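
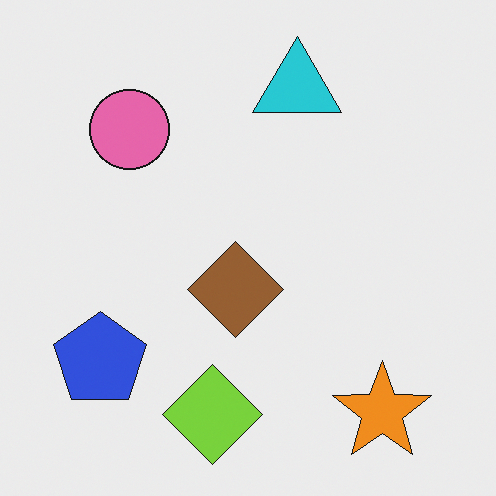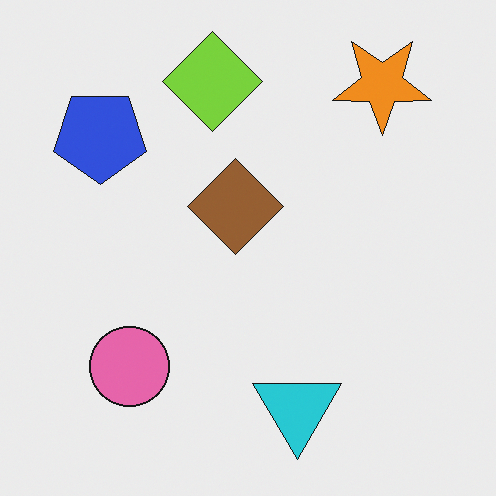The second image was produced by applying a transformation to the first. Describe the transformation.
The second image is the first flipped vertically (top ↔ bottom).

The lime diamond is in the bottom of the first image and the top of the second — shapes on opposite sides of the horizontal midline have swapped in a mirror flip.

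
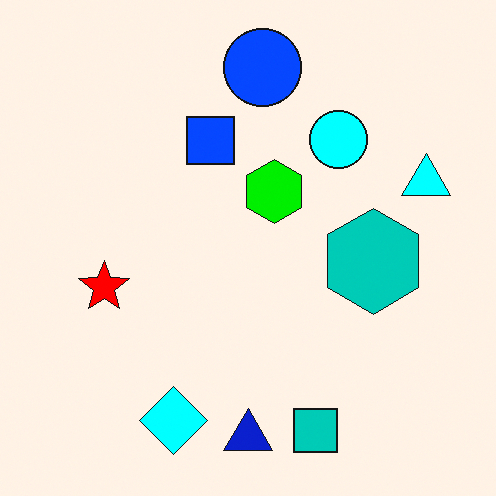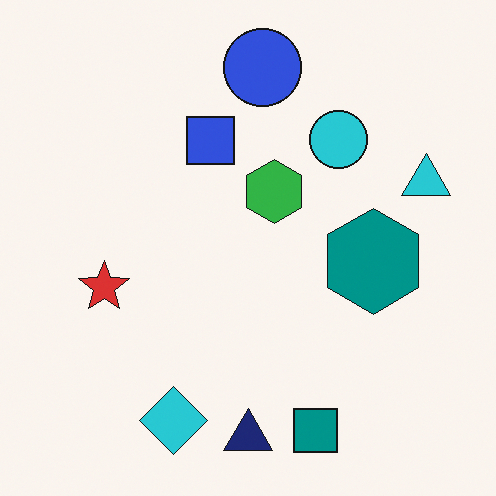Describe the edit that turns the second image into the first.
Heavily oversaturated.

All colors are more vivid — a global saturation change.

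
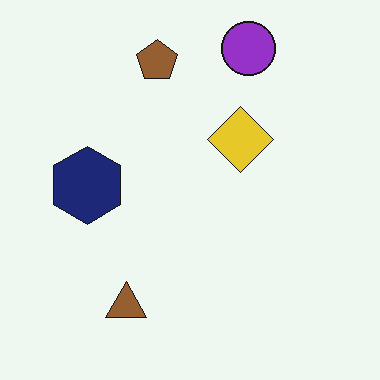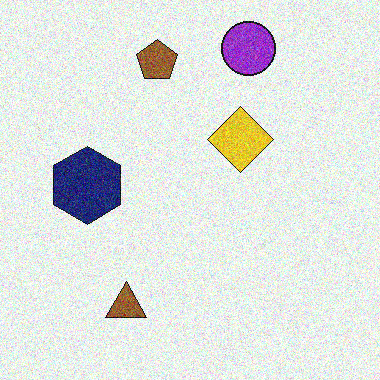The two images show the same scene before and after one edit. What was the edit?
The image was degraded with visible gaussian noise.

Random speckle covers the whole image, including the flat background.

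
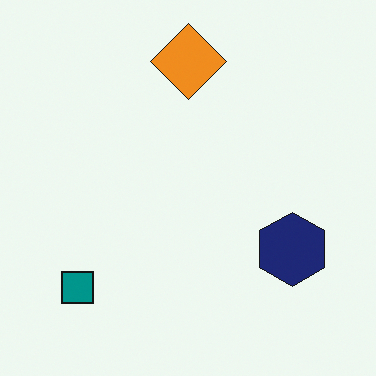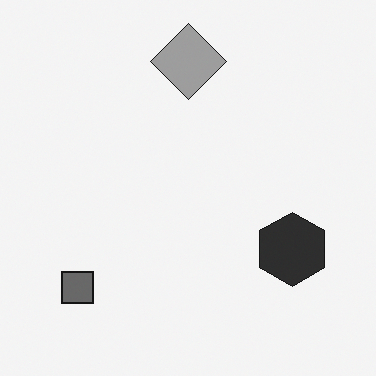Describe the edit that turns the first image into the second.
The second image is the first converted to grayscale.

All color is removed — every shape is now a shade of grey.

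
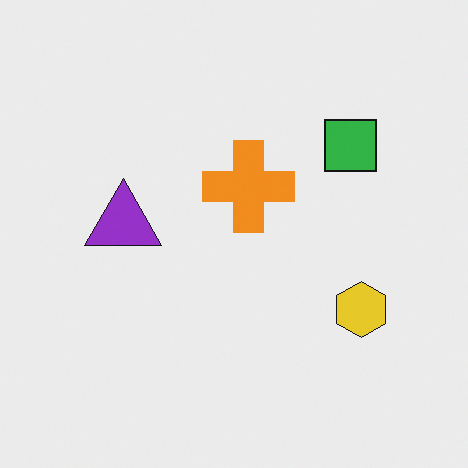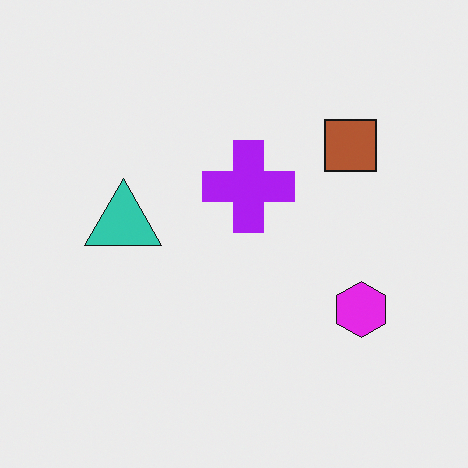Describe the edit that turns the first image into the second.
The second image is the first hue-shifted through roughly half the color wheel.

Every shape's color has rotated by the same amount around the hue wheel — a uniform hue shift.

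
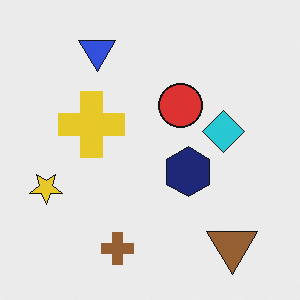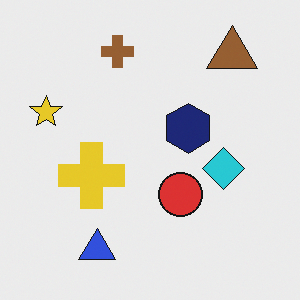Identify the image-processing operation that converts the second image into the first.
It was flipped vertically (top ↔ bottom).

The blue triangle is in the bottom-left of the second image and the top-left of the first — shapes on opposite sides of the horizontal midline have swapped in a mirror flip.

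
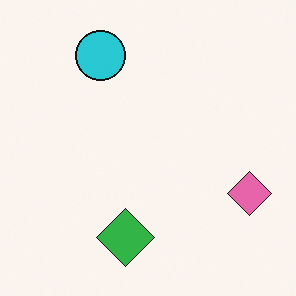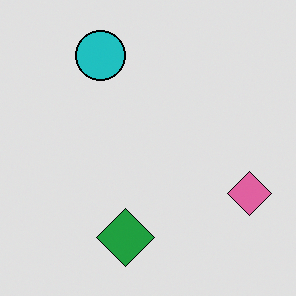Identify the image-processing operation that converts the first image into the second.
Moderately posterized.

Each flat color has snapped to a coarser quantized level — most visibly, the near-white background has dropped to a flat grey.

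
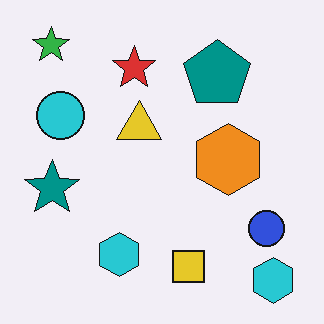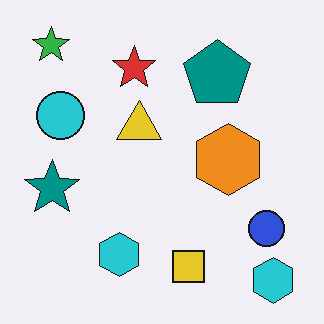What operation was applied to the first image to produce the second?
The second image is the first JPEG-compressed with visible artifacts.

Blocky 8×8 compression artifacts appear around shape edges and the flat background shows ringing — characteristic JPEG degradation.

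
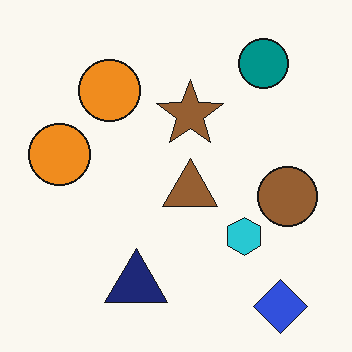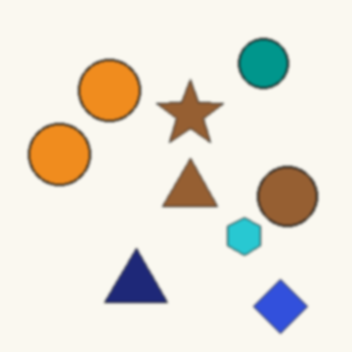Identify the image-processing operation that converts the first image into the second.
This is the original image lightly blurred.

Shape edges and outlines are uniformly softened across the whole image.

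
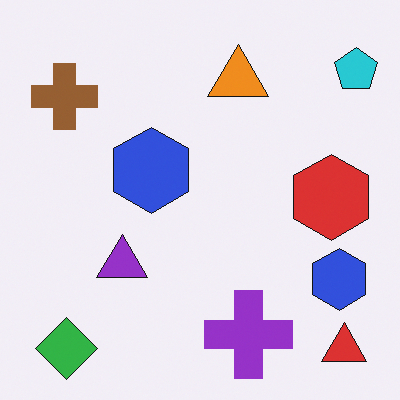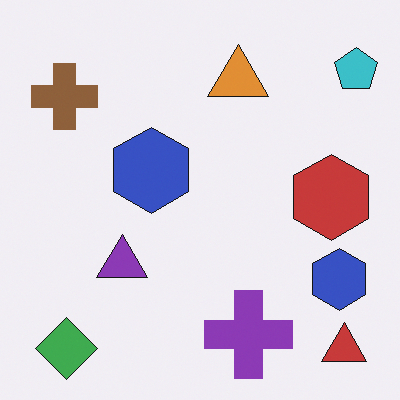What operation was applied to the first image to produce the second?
The image was slightly desaturated.

All colors are more muted and greyish — a global saturation change.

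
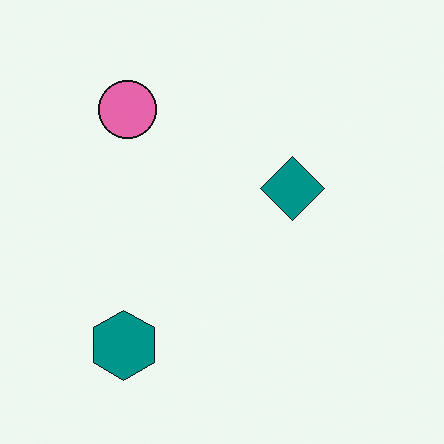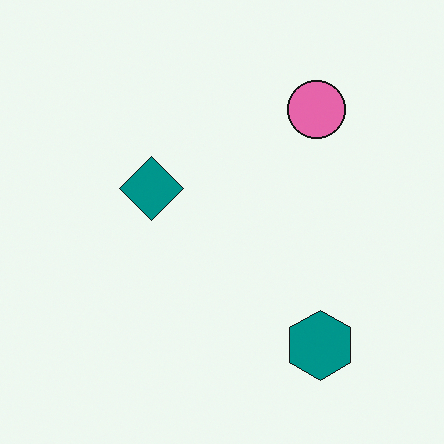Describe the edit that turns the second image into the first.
Flipped horizontally (left ↔ right).

The teal hexagon is in the bottom-right of the second image and the bottom-left of the first — shapes on opposite sides of the vertical midline have swapped in a mirror flip.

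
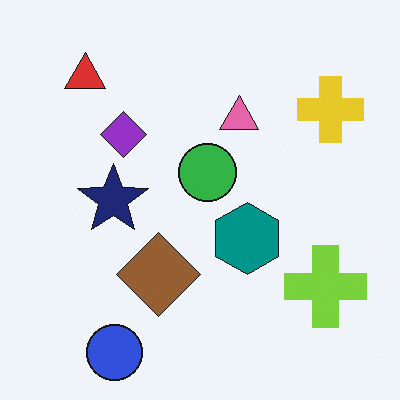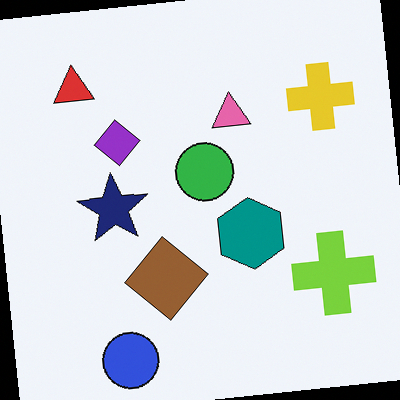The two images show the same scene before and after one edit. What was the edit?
The image was rotated counter-clockwise by a few degrees.

Every shape is tilted by the same angle and the image corners show triangular fill wedges — a whole-image rotation by a non-right angle.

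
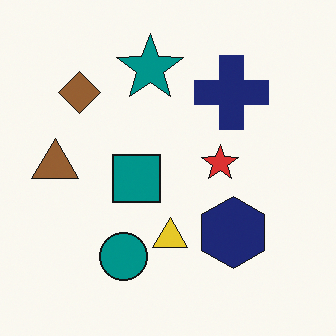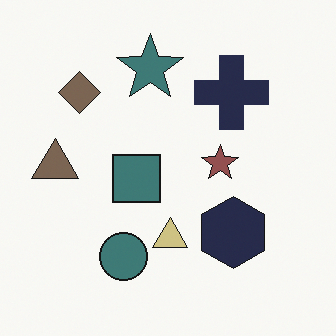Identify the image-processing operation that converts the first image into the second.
The second image is the first made much more muted (saturation change).

All colors are more muted and greyish — a global saturation change.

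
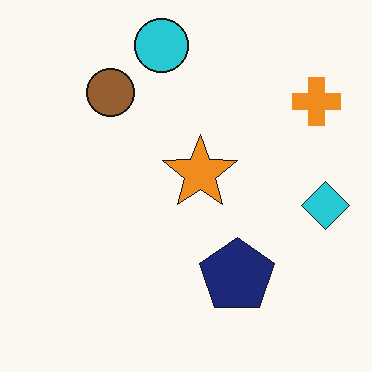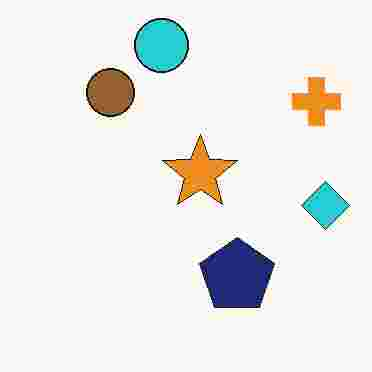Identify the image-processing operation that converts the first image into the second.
Heavily JPEG-compressed with obvious blocking artifacts.

Blocky 8×8 compression artifacts appear around shape edges and the flat background shows ringing — characteristic JPEG degradation.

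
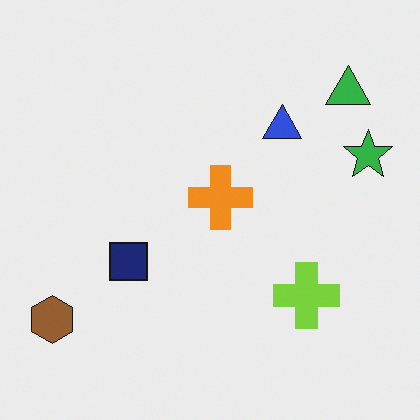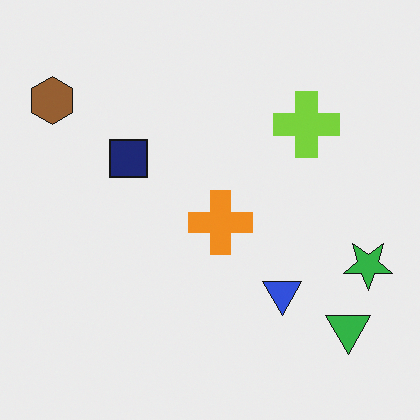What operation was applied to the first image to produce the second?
The transformation is: flipped vertically (top ↔ bottom).

The green triangle is in the top-right of the first image and the bottom-right of the second — shapes on opposite sides of the horizontal midline have swapped in a mirror flip.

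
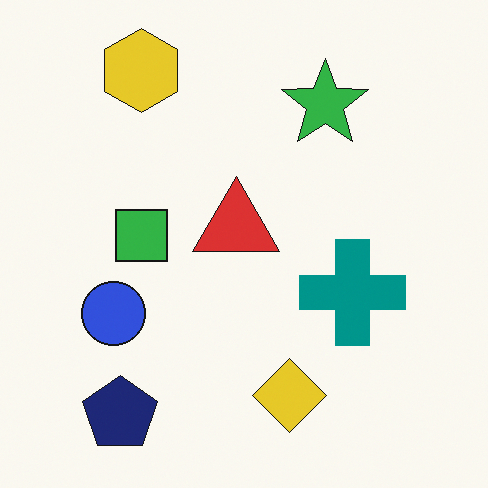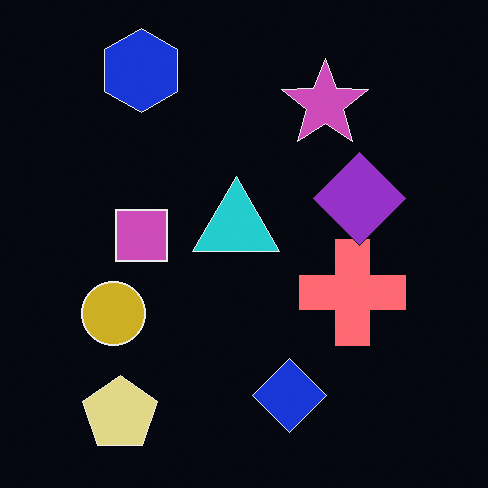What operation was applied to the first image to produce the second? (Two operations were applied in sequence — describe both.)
The transformation is: color-inverted (negative), then overlaid with an additional purple diamond.

The light background has become dark and every shape's color is its complement — a photographic negative. A purple diamond appears in the second image that is absent from the first.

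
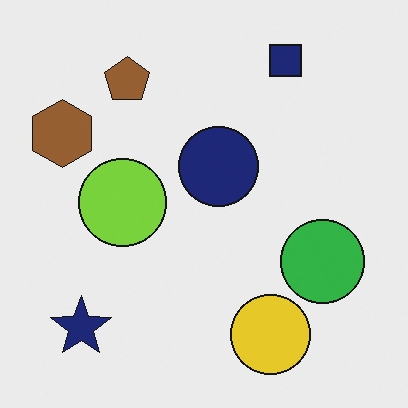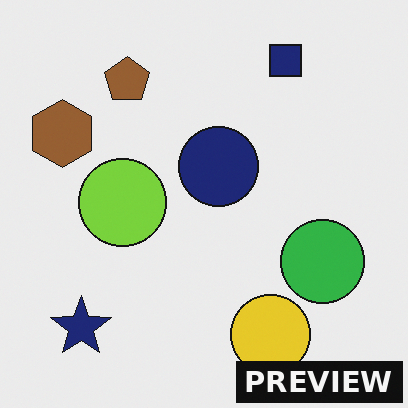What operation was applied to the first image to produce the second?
This is the original image watermarked with the text "PREVIEW" in the lower-right corner.

A dark label reading "PREVIEW" appears in the lower-right corner.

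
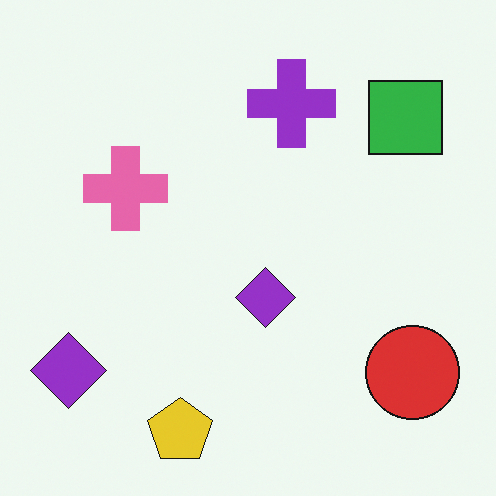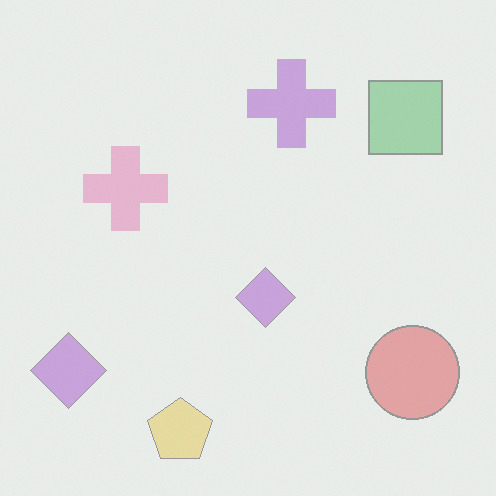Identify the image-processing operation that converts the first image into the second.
It was washed out (contrast reduced).

Tones are pushed toward mid-grey across the whole image — a global contrast change.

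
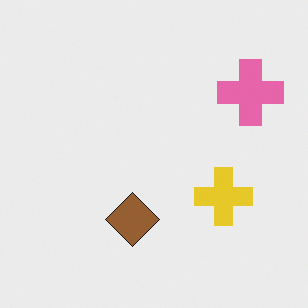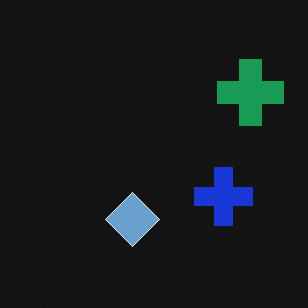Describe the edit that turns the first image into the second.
It was color-inverted (negative).

The light background has become dark and every shape's color is its complement — a photographic negative.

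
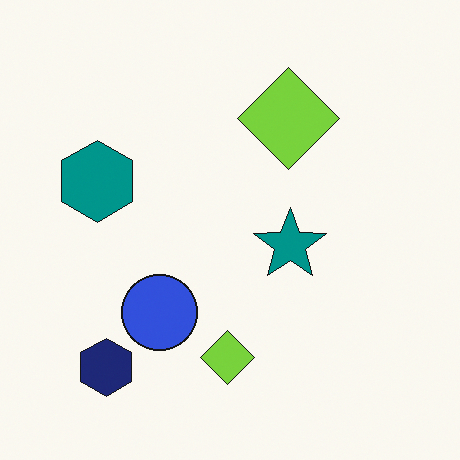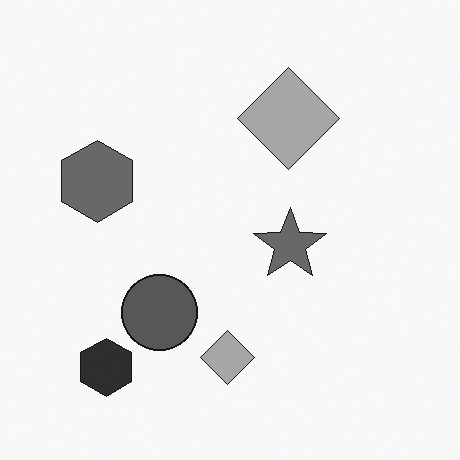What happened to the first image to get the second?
The transformation is: converted to grayscale.

All color is removed — every shape is now a shade of grey.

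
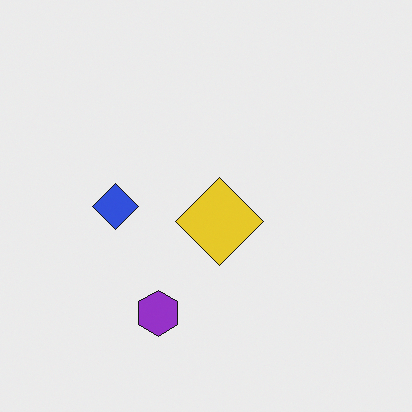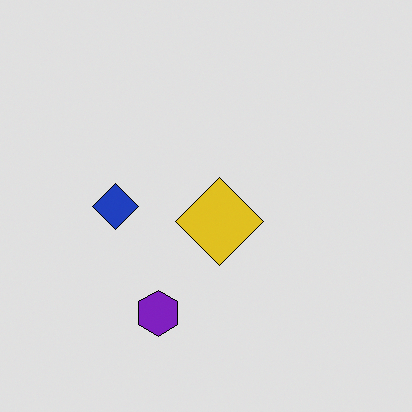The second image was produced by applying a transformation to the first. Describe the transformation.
Moderately posterized.

Each flat color has snapped to a coarser quantized level — most visibly, the near-white background has dropped to a flat grey.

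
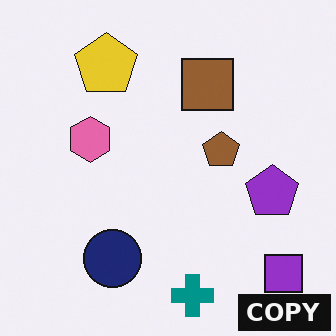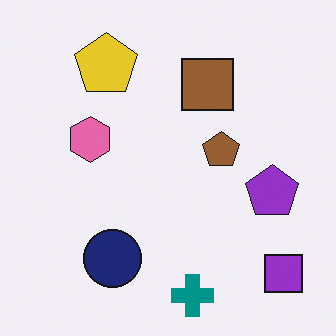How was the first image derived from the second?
This is the original image watermarked with the text "COPY" in the lower-right corner.

A dark label reading "COPY" appears in the lower-right corner.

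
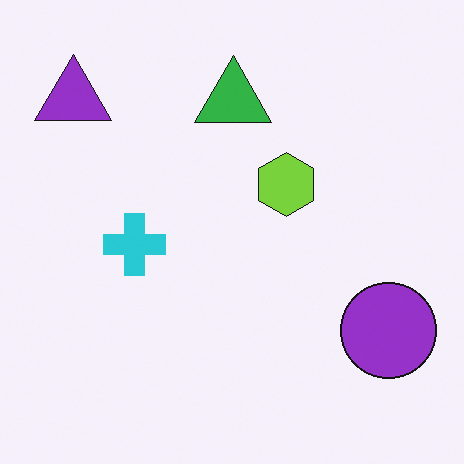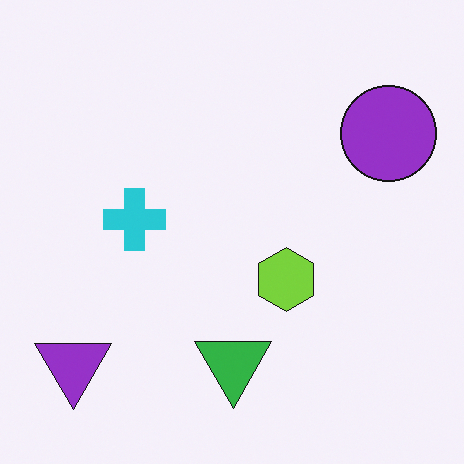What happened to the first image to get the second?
The image was flipped vertically (top ↔ bottom).

The purple triangle is in the top-left of the first image and the bottom-left of the second — shapes on opposite sides of the horizontal midline have swapped in a mirror flip.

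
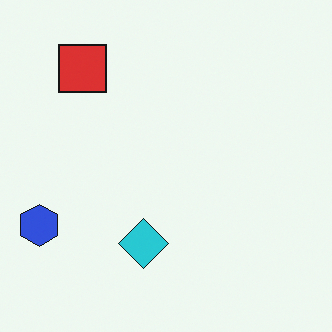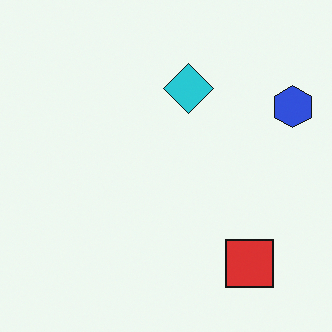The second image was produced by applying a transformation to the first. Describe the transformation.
The transformation is: rotated 180°.

The blue hexagon sits in the bottom-left of the first image and the top-right of the second — consistent with a whole-image 180° rotation.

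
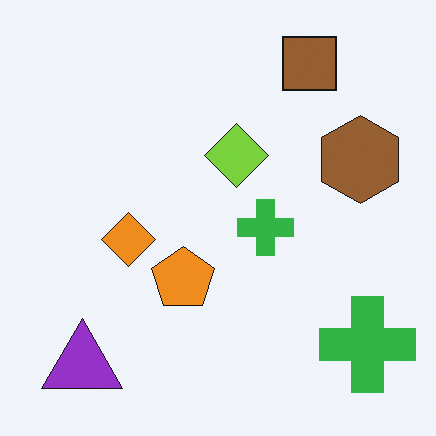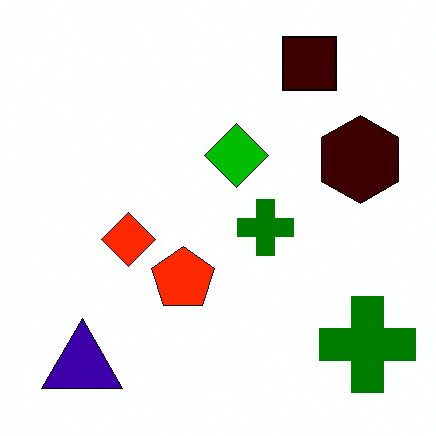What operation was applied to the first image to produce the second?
It was boosted in contrast.

Tones are pushed away from mid-grey across the whole image — a global contrast change.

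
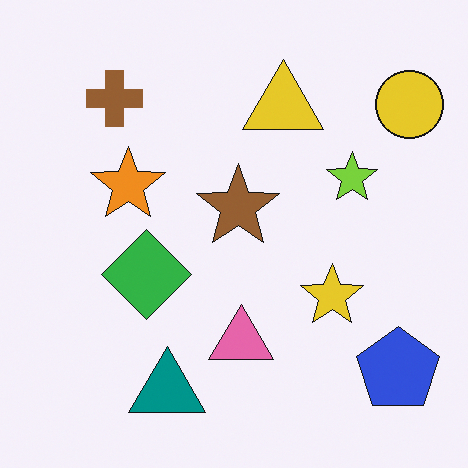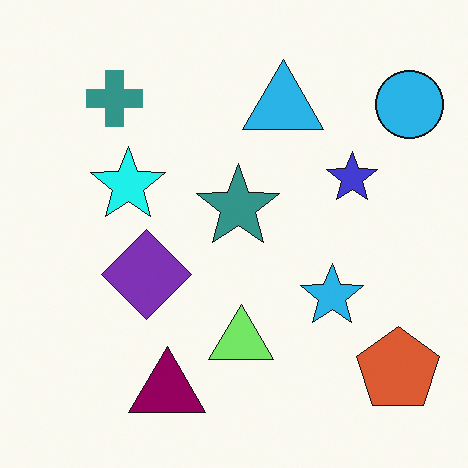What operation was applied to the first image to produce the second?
The image was hue-shifted noticeably.

Every shape's color has rotated by the same amount around the hue wheel — a uniform hue shift.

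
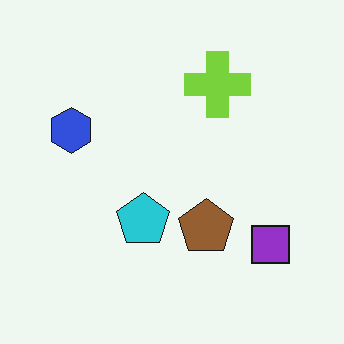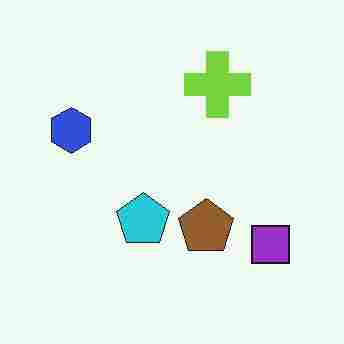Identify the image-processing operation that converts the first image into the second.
Degraded with heavy JPEG compression.

Blocky 8×8 compression artifacts appear around shape edges and the flat background shows ringing — characteristic JPEG degradation.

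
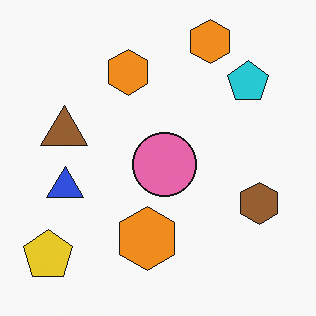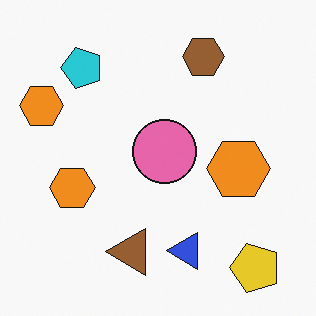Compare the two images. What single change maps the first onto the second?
The transformation is: rotated 90° counter-clockwise.

The yellow pentagon sits in the bottom-left of the first image and the bottom-right of the second — consistent with a whole-image 90° counter-clockwise rotation.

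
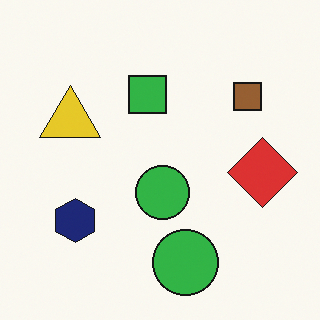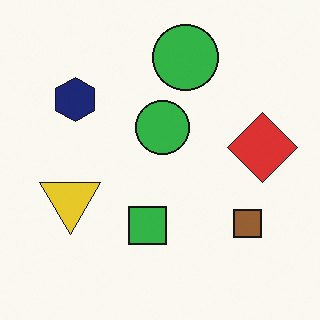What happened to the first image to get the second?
It was flipped vertically (top ↔ bottom).

The green square is in the top of the first image and the bottom of the second — shapes on opposite sides of the horizontal midline have swapped in a mirror flip.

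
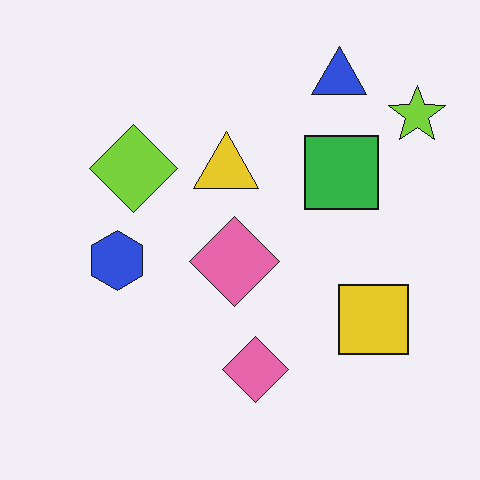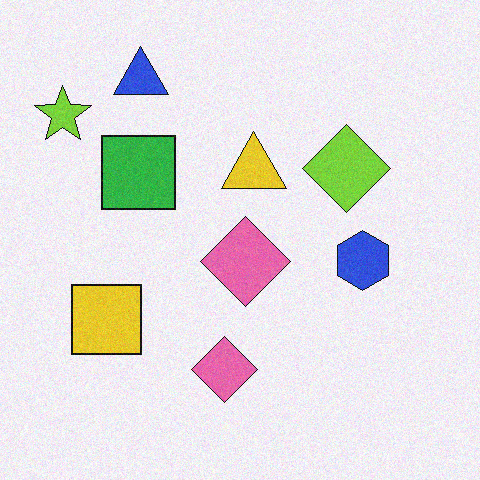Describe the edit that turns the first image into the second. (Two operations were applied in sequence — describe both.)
The second image is the first flipped horizontally (left ↔ right), then degraded with a light layer of grain.

The lime star is in the top-right of the first image and the top-left of the second — shapes on opposite sides of the vertical midline have swapped in a mirror flip. Random speckle covers the whole image, including the flat background.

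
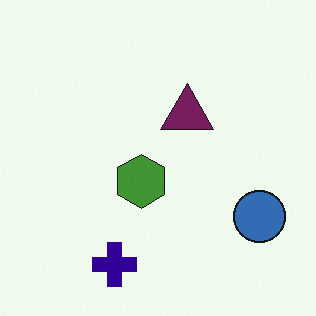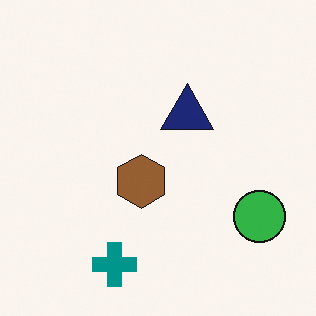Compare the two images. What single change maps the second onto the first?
This is the original image hue-shifted through roughly a third of the color wheel.

Every shape's color has rotated by the same amount around the hue wheel — a uniform hue shift.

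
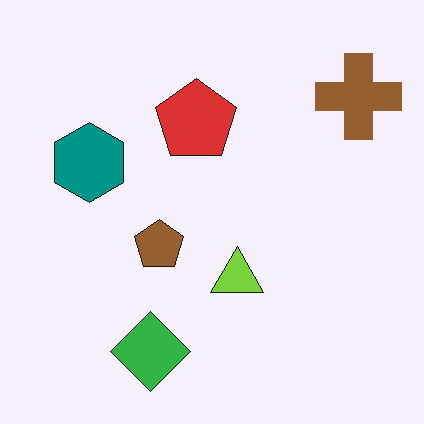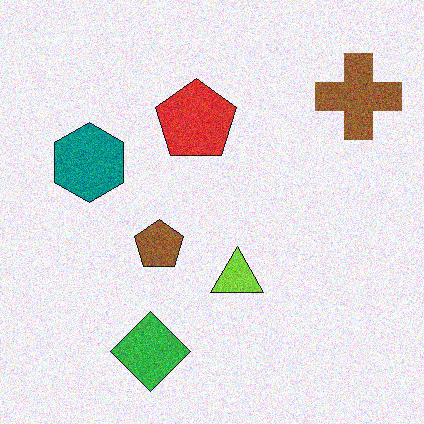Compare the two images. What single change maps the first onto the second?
The second image is the first degraded with visible gaussian noise.

Random speckle covers the whole image, including the flat background.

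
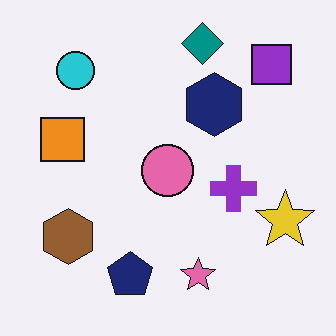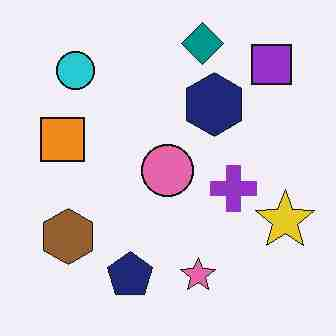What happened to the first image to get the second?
This is the original image heavily JPEG-compressed with obvious blocking artifacts.

Blocky 8×8 compression artifacts appear around shape edges and the flat background shows ringing — characteristic JPEG degradation.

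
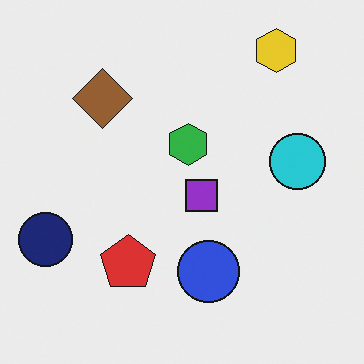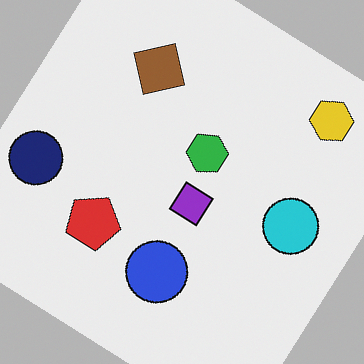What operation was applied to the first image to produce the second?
The transformation is: rotated clockwise by a large amount — several tens of degrees.

Every shape is tilted by the same angle and the image corners show triangular fill wedges — a whole-image rotation by a non-right angle.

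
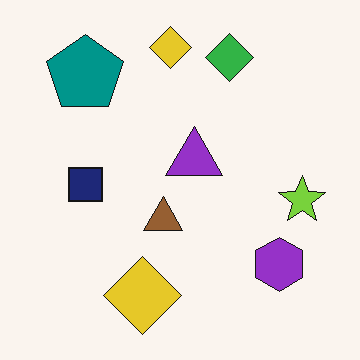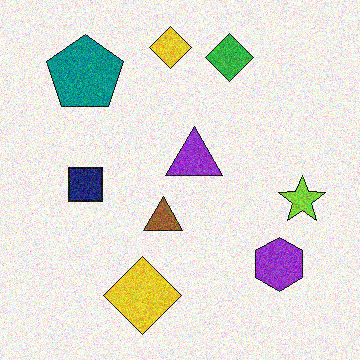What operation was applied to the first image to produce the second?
The image was degraded with visible gaussian noise.

Random speckle covers the whole image, including the flat background.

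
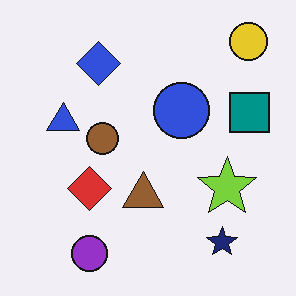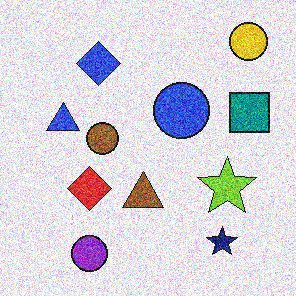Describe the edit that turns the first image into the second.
This is the original image degraded with strong gaussian noise.

Random speckle covers the whole image, including the flat background.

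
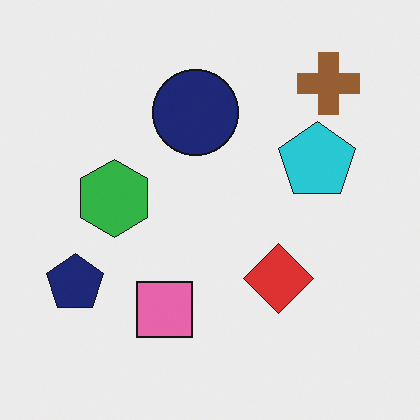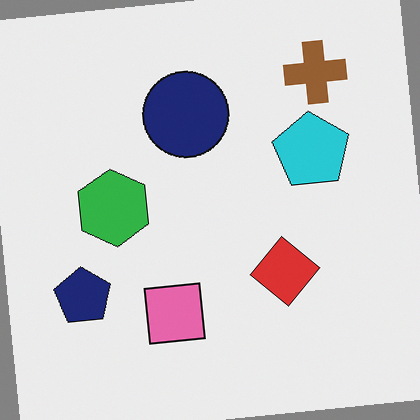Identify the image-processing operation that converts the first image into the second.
The second image is the first rotated counter-clockwise by a slight angle.

Every shape is tilted by the same angle and the image corners show triangular fill wedges — a whole-image rotation by a non-right angle.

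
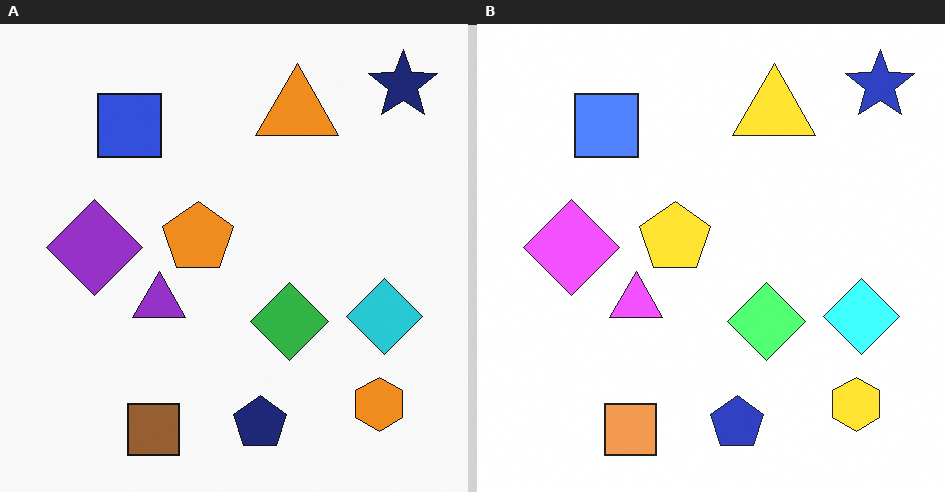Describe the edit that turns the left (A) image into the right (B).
It was brightened a lot.

Every pixel — background and shapes alike — is uniformly brightened.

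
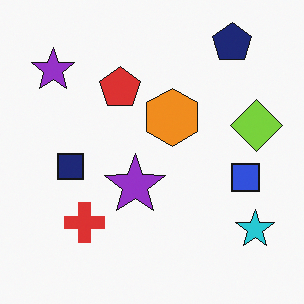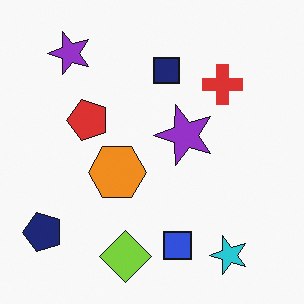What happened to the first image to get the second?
This is the original image transposed (reflected across the top-left ↔ bottom-right diagonal).

Shapes have swapped their row and column positions — what was in the top-right is now in the bottom-left — a diagonal reflection.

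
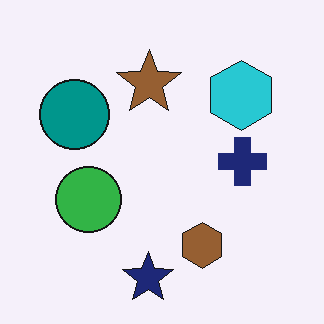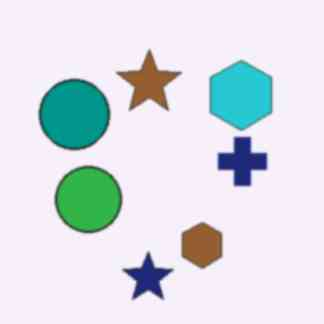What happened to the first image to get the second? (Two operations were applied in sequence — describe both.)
It was slightly softened, then given moderate JPEG compression.

Shape edges and outlines are uniformly softened across the whole image. Blocky 8×8 compression artifacts appear around shape edges and the flat background shows ringing — characteristic JPEG degradation.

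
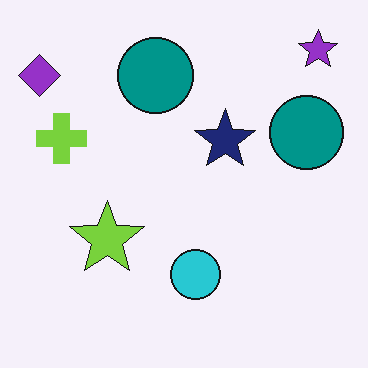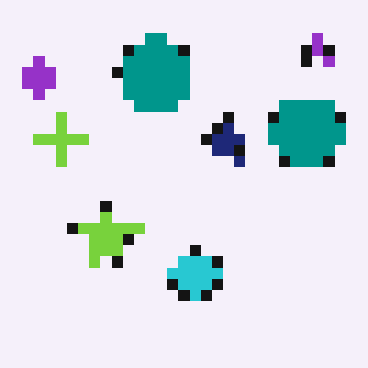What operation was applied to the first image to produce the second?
The image was coarsely pixelated.

Shapes are reduced to large square blocks; fine edges and outlines are lost — a downscale-then-upscale (mosaic) effect.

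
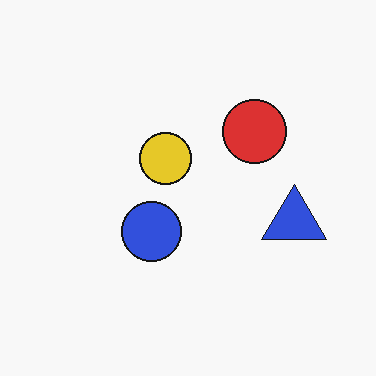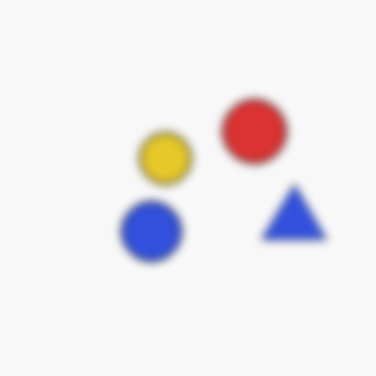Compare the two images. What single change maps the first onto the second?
It was moderately blurred.

Shape edges and outlines are uniformly softened across the whole image.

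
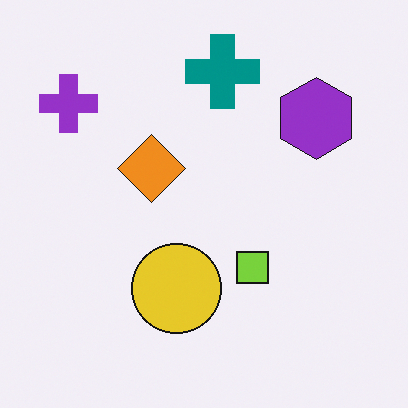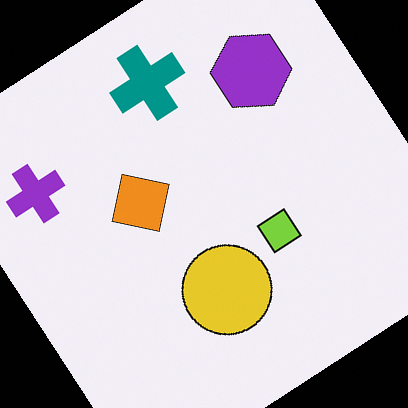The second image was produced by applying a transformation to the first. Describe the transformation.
The second image is the first rotated counter-clockwise by a large amount — several tens of degrees.

Every shape is tilted by the same angle and the image corners show triangular fill wedges — a whole-image rotation by a non-right angle.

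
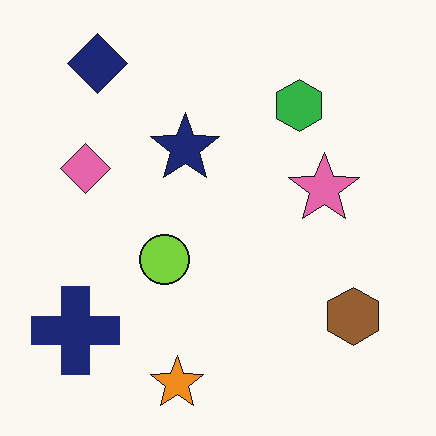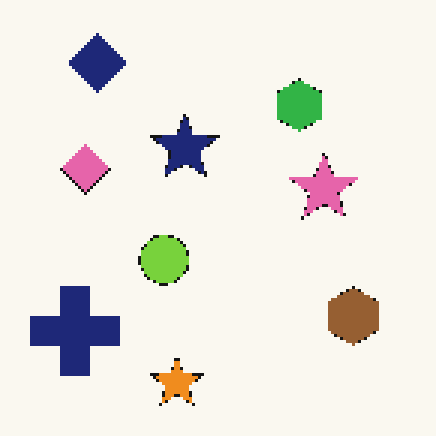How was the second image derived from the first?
It was mildly pixelated.

Shapes are reduced to large square blocks; fine edges and outlines are lost — a downscale-then-upscale (mosaic) effect.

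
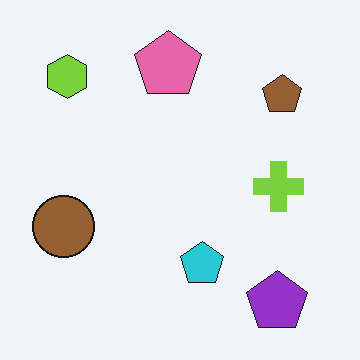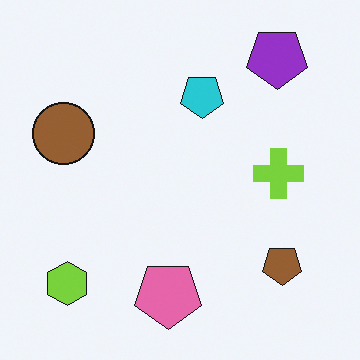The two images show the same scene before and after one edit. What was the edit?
Flipped vertically (top ↔ bottom).

The purple pentagon is in the bottom-right of the first image and the top-right of the second — shapes on opposite sides of the horizontal midline have swapped in a mirror flip.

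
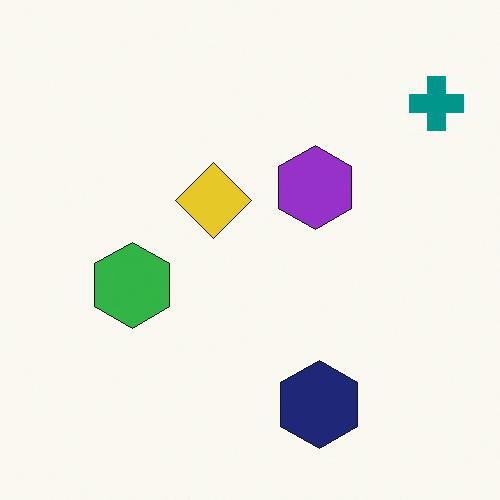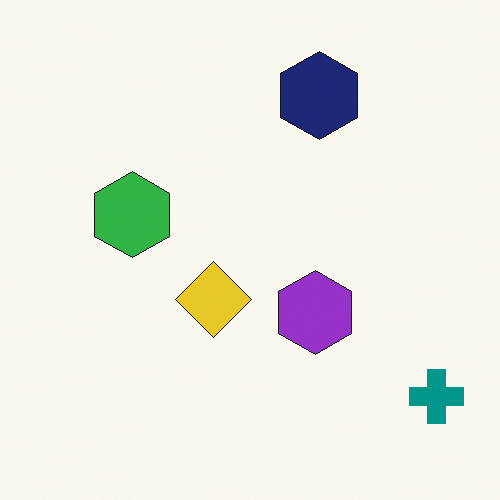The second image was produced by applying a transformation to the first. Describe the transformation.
It was flipped vertically (top ↔ bottom).

The navy hexagon is in the bottom of the first image and the top of the second — shapes on opposite sides of the horizontal midline have swapped in a mirror flip.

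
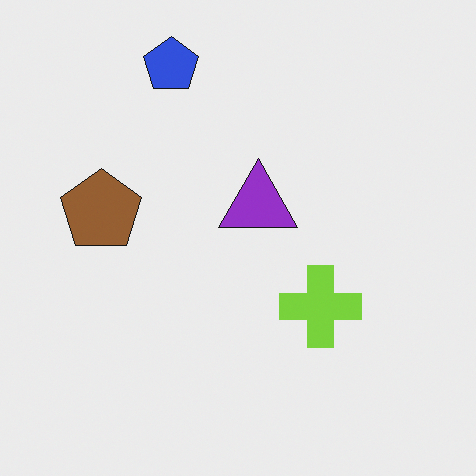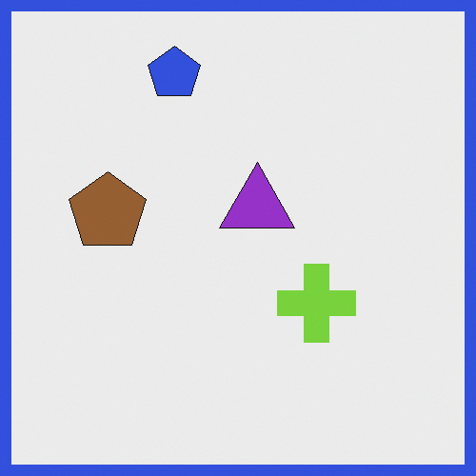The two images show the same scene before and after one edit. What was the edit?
It was framed with a blue border.

A solid blue frame runs around the edge of the second image, with the content slightly shrunk inside it.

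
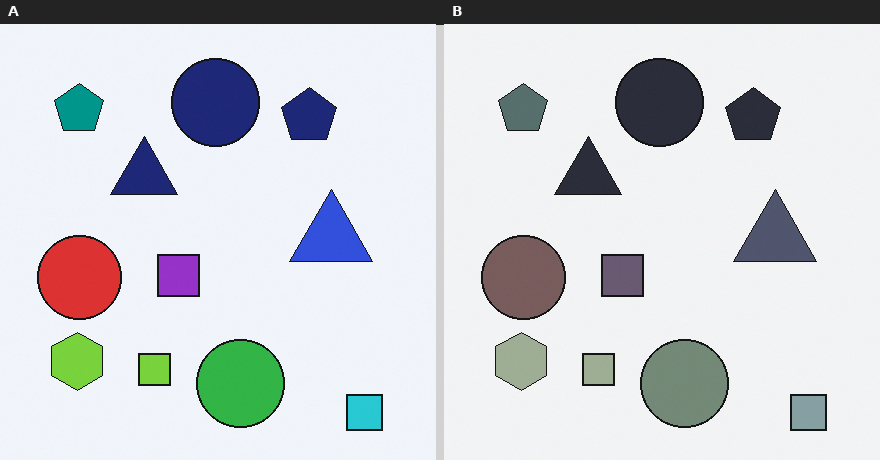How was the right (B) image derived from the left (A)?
The transformation is: made much more muted (saturation change).

All colors are more muted and greyish — a global saturation change.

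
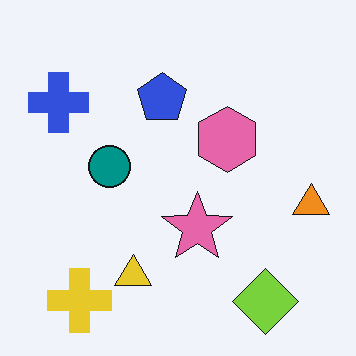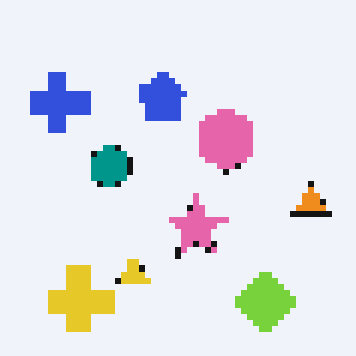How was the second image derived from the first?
Moderately pixelated.

Shapes are reduced to large square blocks; fine edges and outlines are lost — a downscale-then-upscale (mosaic) effect.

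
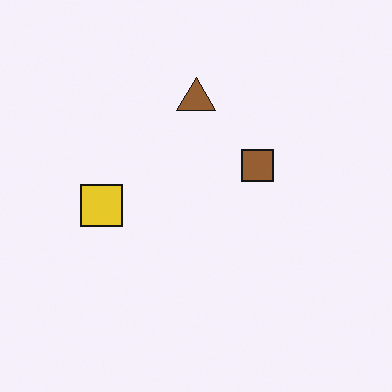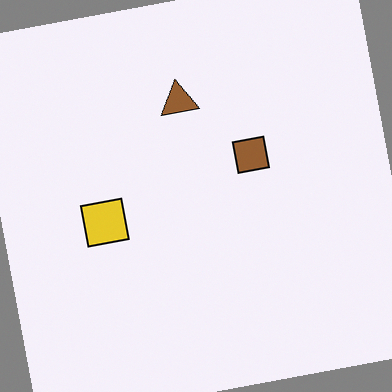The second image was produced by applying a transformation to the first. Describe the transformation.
The second image is the first rotated counter-clockwise by a few degrees.

Every shape is tilted by the same angle and the image corners show triangular fill wedges — a whole-image rotation by a non-right angle.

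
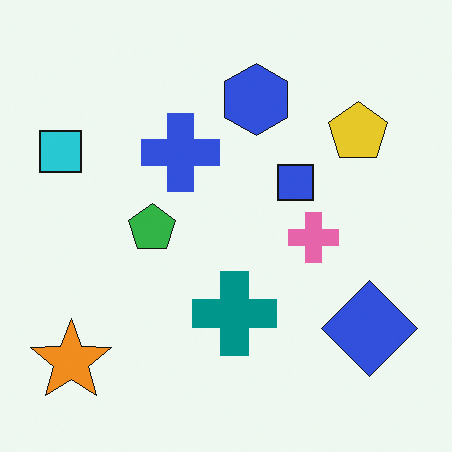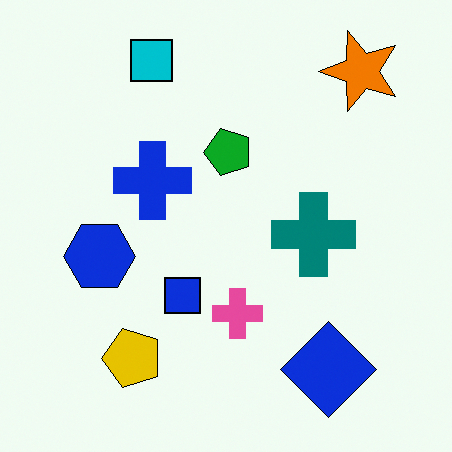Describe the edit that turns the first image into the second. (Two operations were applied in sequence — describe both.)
The second image is the first given slightly increased contrast, then transposed (reflected across the top-left ↔ bottom-right diagonal).

Tones are pushed away from mid-grey across the whole image — a global contrast change. Shapes have swapped their row and column positions — what was in the top-right is now in the bottom-left — a diagonal reflection.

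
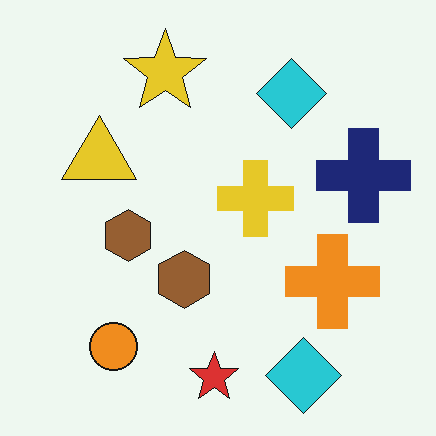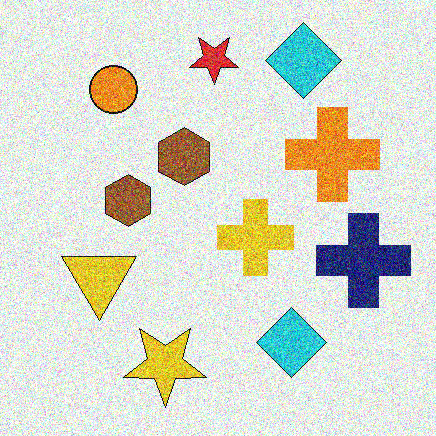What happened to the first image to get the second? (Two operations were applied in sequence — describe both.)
Flipped vertically (top ↔ bottom), then degraded with strong gaussian noise.

The red star is in the bottom of the first image and the top of the second — shapes on opposite sides of the horizontal midline have swapped in a mirror flip. Random speckle covers the whole image, including the flat background.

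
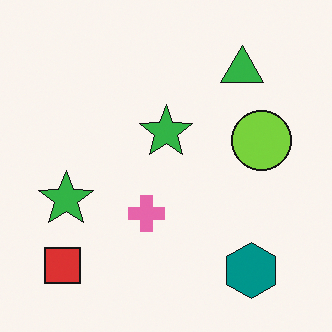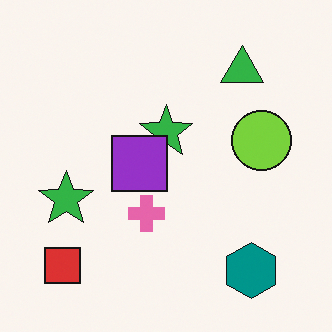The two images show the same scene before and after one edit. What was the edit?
It was overlaid with an additional purple square.

A purple square appears in the second image that is absent from the first.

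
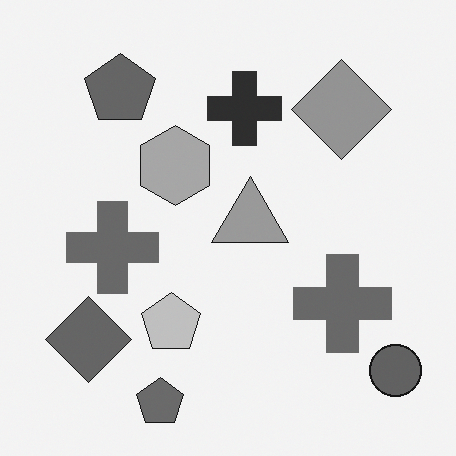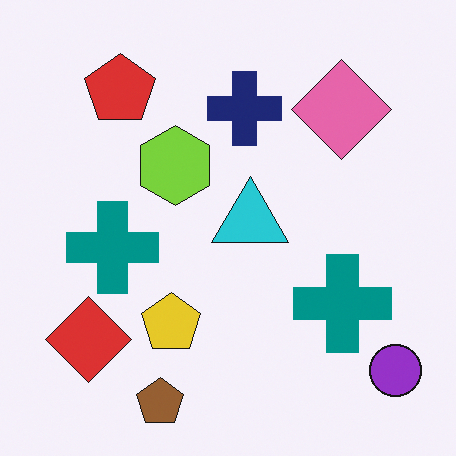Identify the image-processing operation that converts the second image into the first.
Converted to grayscale.

All color is removed — every shape is now a shade of grey.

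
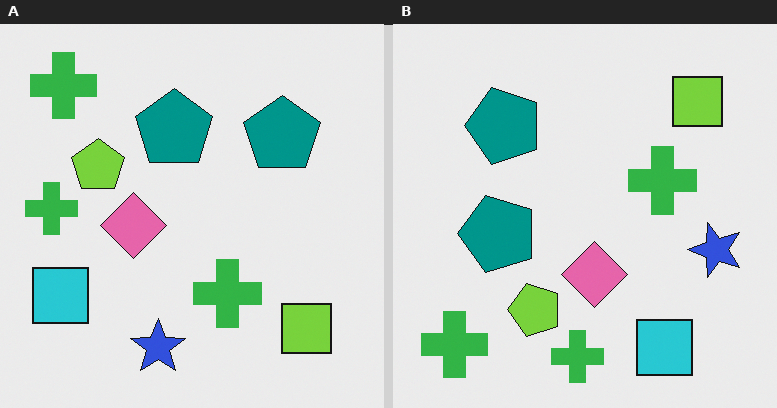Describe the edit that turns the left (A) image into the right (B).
This is the original image rotated 90° counter-clockwise.

The lime square sits in the bottom-right of the left (A) image and the top-right of the right (B) — consistent with a whole-image 90° counter-clockwise rotation.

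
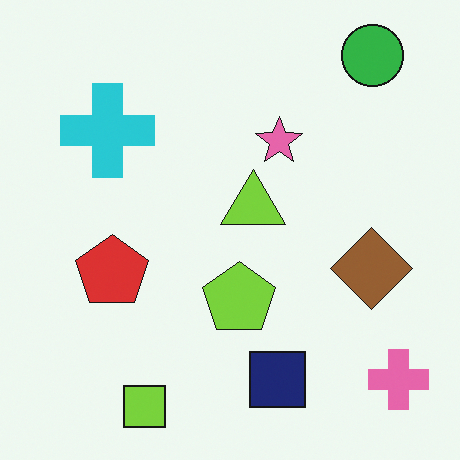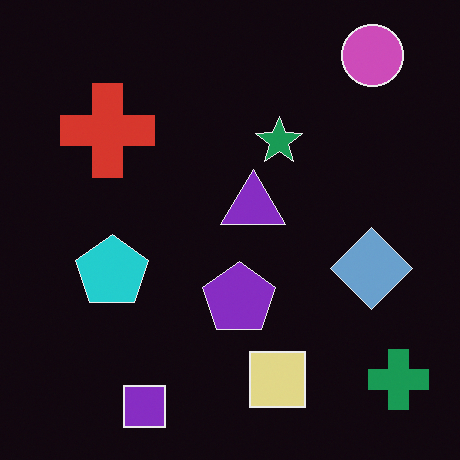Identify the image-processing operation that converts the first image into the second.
The transformation is: color-inverted (negative).

The light background has become dark and every shape's color is its complement — a photographic negative.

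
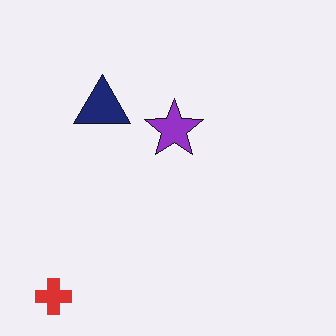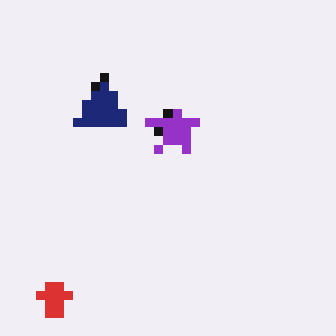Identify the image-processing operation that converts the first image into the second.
This is the original image coarsely pixelated.

Shapes are reduced to large square blocks; fine edges and outlines are lost — a downscale-then-upscale (mosaic) effect.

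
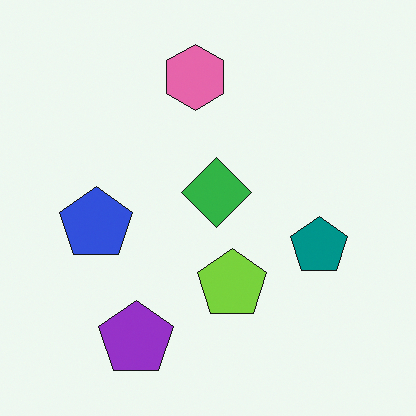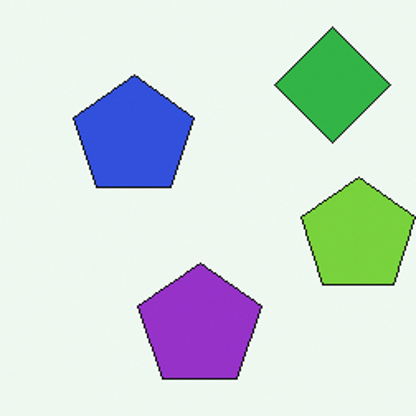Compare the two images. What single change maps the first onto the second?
The second image is the first cropped to a noticeably smaller region and rescaled.

The visible shapes are larger and the field of view is narrower; shapes near the original edges may be partly or wholly outside the frame — a crop-and-rescale.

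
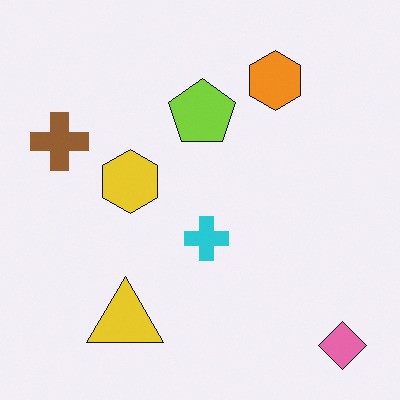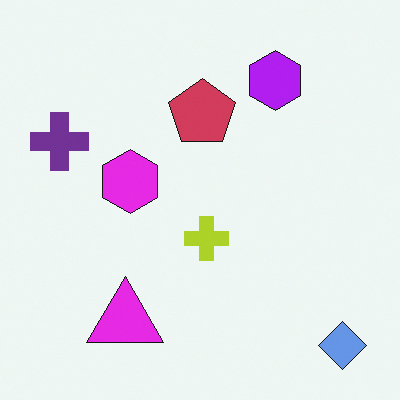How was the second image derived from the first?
It was hue-shifted through roughly half the color wheel.

Every shape's color has rotated by the same amount around the hue wheel — a uniform hue shift.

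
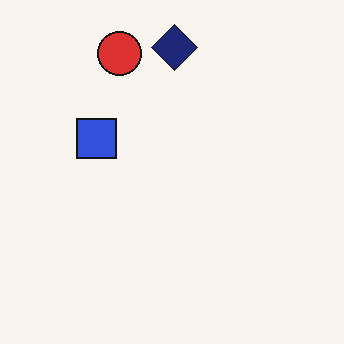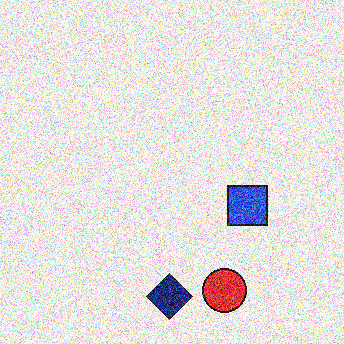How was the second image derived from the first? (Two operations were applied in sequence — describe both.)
It was degraded with heavy additive noise, then rotated 180°.

Random speckle covers the whole image, including the flat background. The red circle sits in the top of the first image and the bottom of the second — consistent with a whole-image 180° rotation.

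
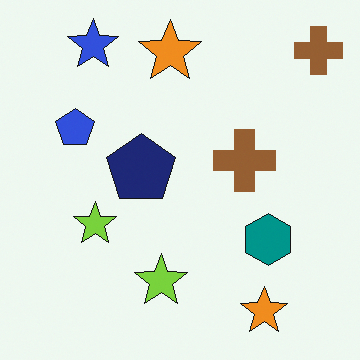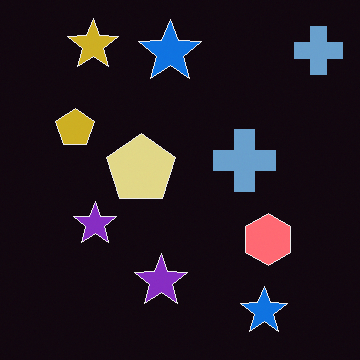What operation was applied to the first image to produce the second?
The second image is the first color-inverted (negative).

The light background has become dark and every shape's color is its complement — a photographic negative.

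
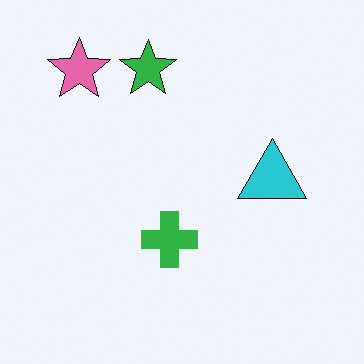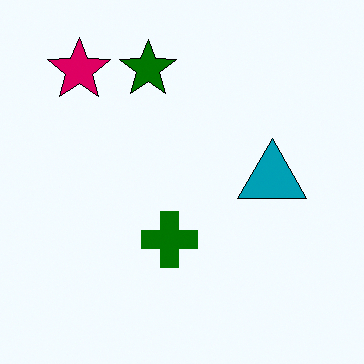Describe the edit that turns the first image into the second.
The second image is the first boosted in contrast.

Tones are pushed away from mid-grey across the whole image — a global contrast change.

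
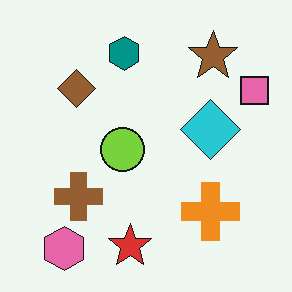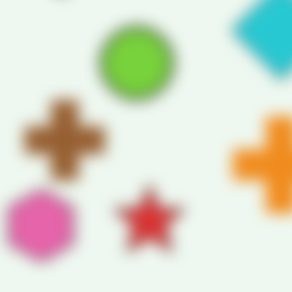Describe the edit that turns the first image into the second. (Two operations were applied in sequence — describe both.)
The image was noticeably gaussian-blurred, then cropped to a noticeably smaller region and rescaled.

Shape edges and outlines are uniformly softened across the whole image. The visible shapes are larger and the field of view is narrower; shapes near the original edges may be partly or wholly outside the frame — a crop-and-rescale.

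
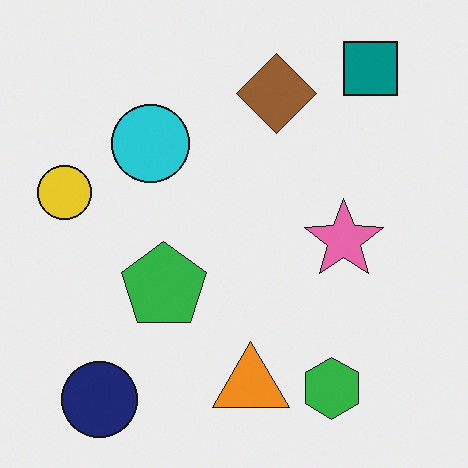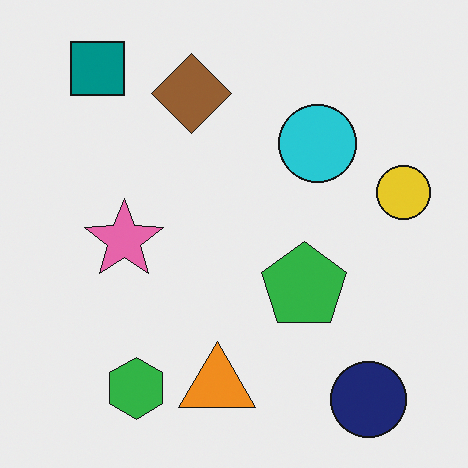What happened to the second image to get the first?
It was flipped horizontally (left ↔ right).

The yellow circle is in the right of the second image and the left of the first — shapes on opposite sides of the vertical midline have swapped in a mirror flip.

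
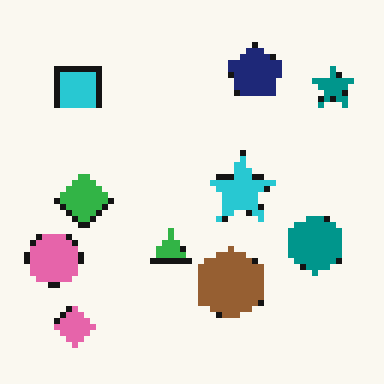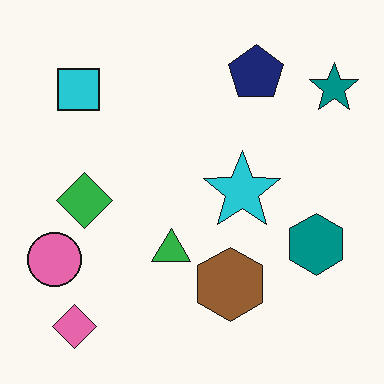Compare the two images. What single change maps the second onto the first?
It was moderately pixelated.

Shapes are reduced to large square blocks; fine edges and outlines are lost — a downscale-then-upscale (mosaic) effect.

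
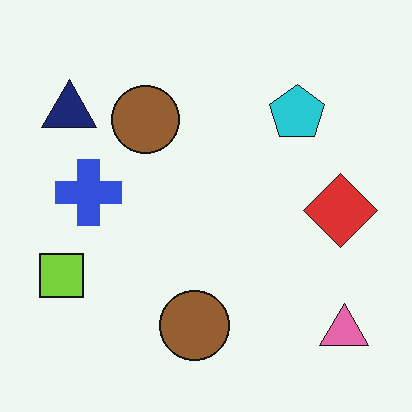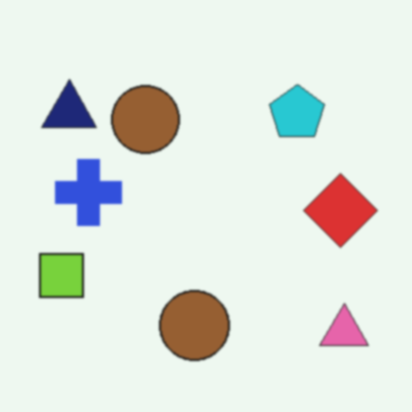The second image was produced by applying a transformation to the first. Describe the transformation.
It was given a subtle gaussian blur.

Shape edges and outlines are uniformly softened across the whole image.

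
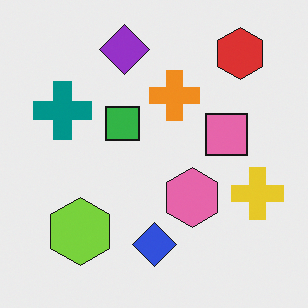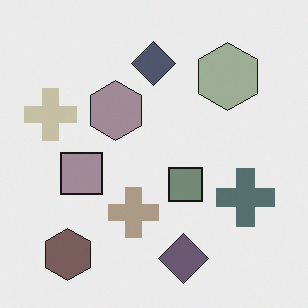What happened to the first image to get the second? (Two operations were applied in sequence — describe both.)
It was rotated 180°, then heavily desaturated.

The red hexagon sits in the top-right of the first image and the bottom-left of the second — consistent with a whole-image 180° rotation. All colors are more muted and greyish — a global saturation change.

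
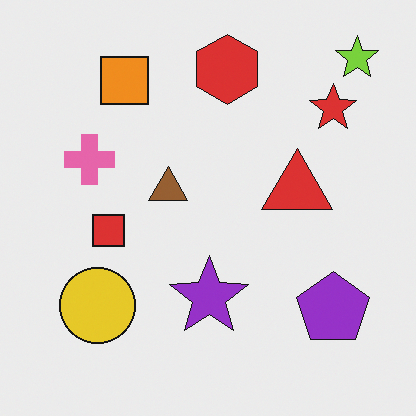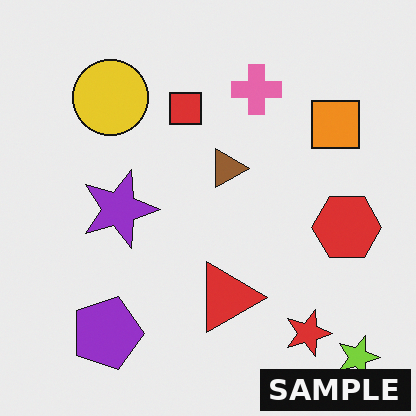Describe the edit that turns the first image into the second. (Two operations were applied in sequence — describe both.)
The second image is the first rotated 90° clockwise, then watermarked with the text "SAMPLE" in the lower-right corner.

The lime star sits in the top-right of the first image and the bottom-right of the second — consistent with a whole-image 90° clockwise rotation. A dark label reading "SAMPLE" appears in the lower-right corner.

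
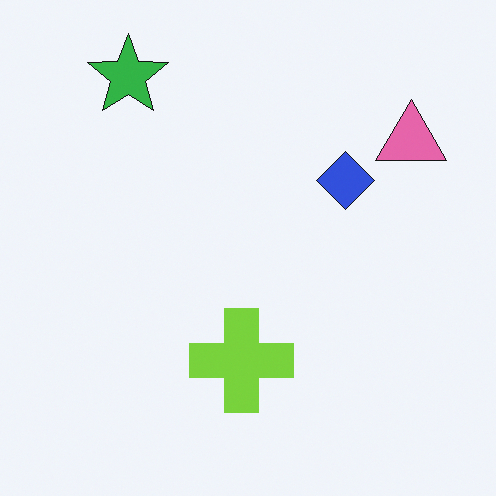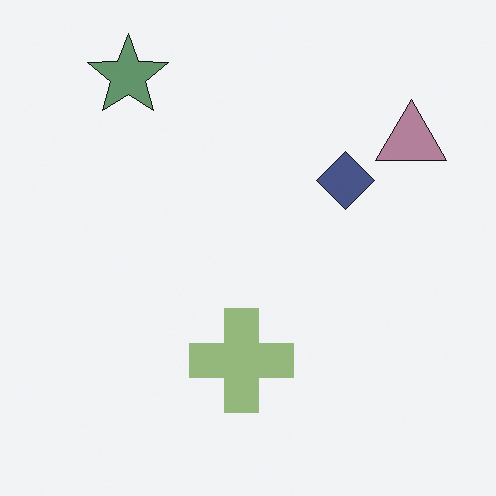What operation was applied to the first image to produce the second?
Made much more muted (saturation change).

All colors are more muted and greyish — a global saturation change.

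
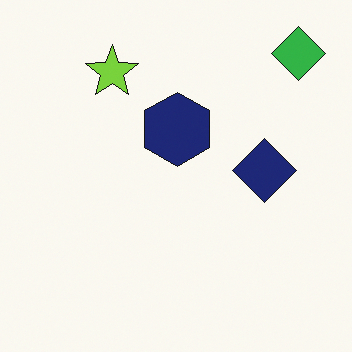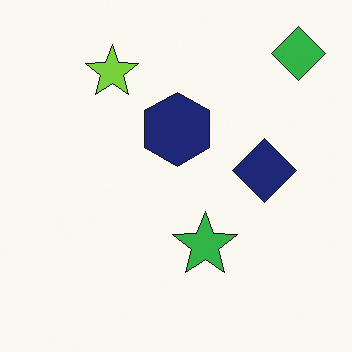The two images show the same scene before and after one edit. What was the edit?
The second image is the first overlaid with an additional green star.

A green star appears in the second image that is absent from the first.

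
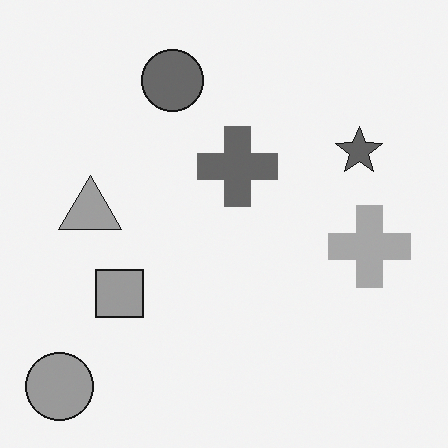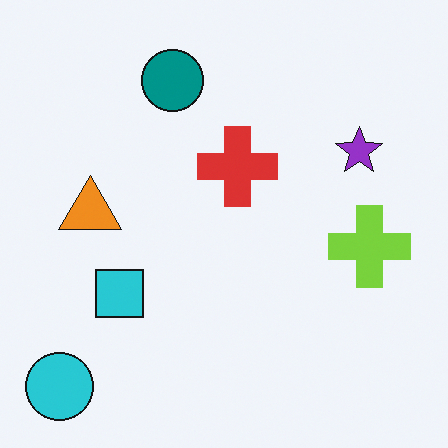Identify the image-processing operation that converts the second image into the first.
The first image is the second converted to grayscale.

All color is removed — every shape is now a shade of grey.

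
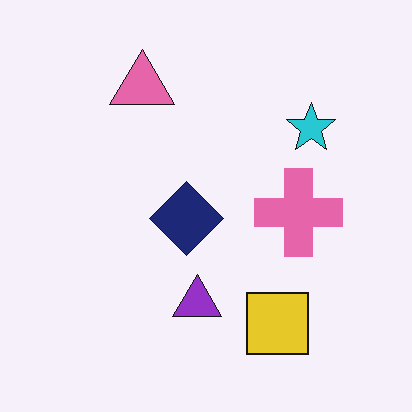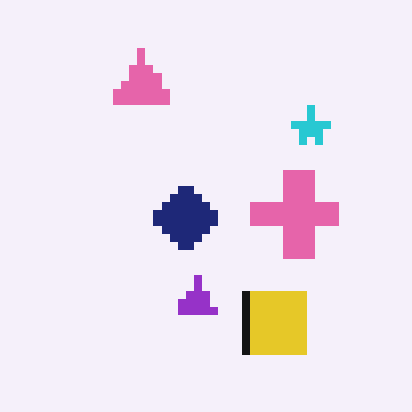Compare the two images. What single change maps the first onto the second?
The transformation is: pixelated into visible square blocks.

Shapes are reduced to large square blocks; fine edges and outlines are lost — a downscale-then-upscale (mosaic) effect.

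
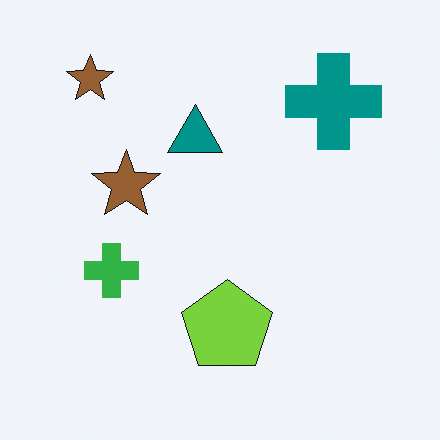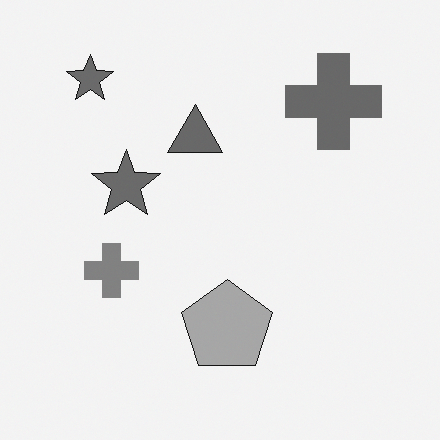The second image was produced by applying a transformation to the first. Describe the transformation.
Converted to grayscale.

All color is removed — every shape is now a shade of grey.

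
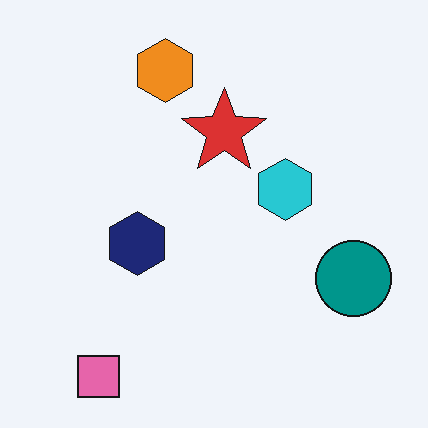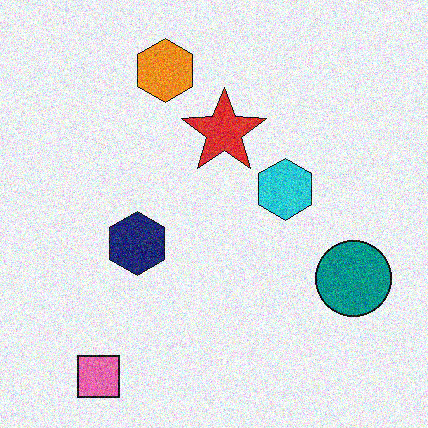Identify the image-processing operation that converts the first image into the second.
This is the original image degraded with visible gaussian noise.

Random speckle covers the whole image, including the flat background.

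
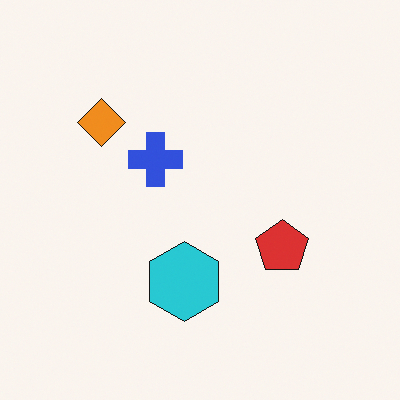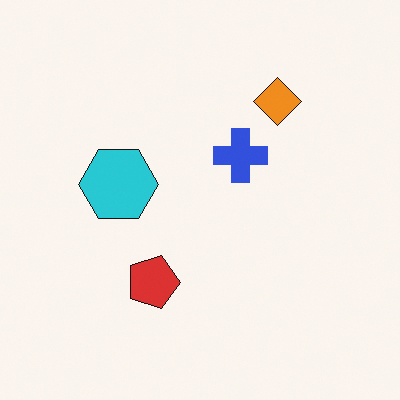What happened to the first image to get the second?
The second image is the first rotated 90° clockwise.

The orange diamond sits in the top-left of the first image and the top-right of the second — consistent with a whole-image 90° clockwise rotation.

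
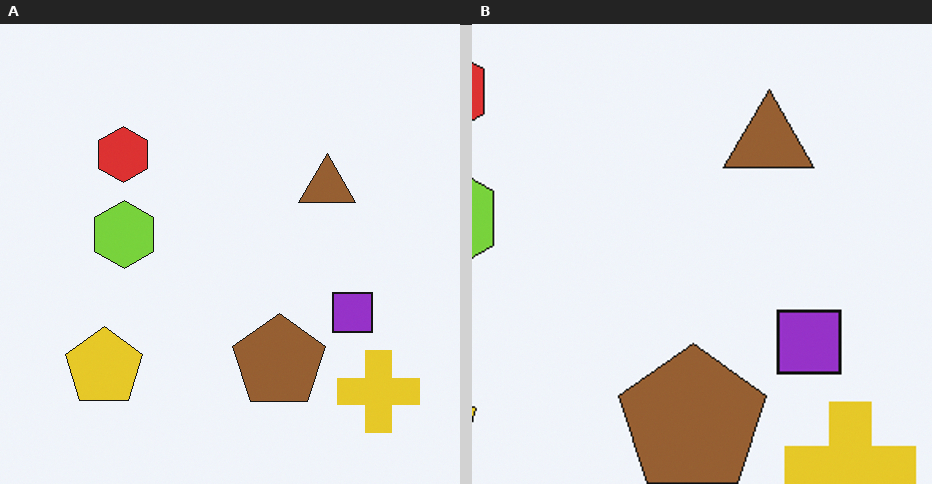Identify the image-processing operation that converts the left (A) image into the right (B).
It was cropped to a modestly smaller region and rescaled.

The visible shapes are larger and the field of view is narrower; shapes near the original edges may be partly or wholly outside the frame — a crop-and-rescale.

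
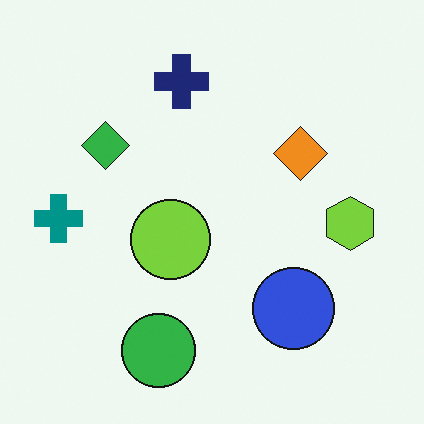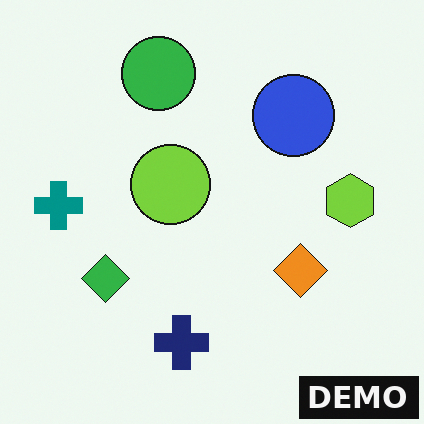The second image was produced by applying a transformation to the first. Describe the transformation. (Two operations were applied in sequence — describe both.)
The transformation is: flipped vertically (top ↔ bottom), then watermarked with the text "DEMO" in the lower-right corner.

The green circle is in the bottom of the first image and the top of the second — shapes on opposite sides of the horizontal midline have swapped in a mirror flip. A dark label reading "DEMO" appears in the lower-right corner.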